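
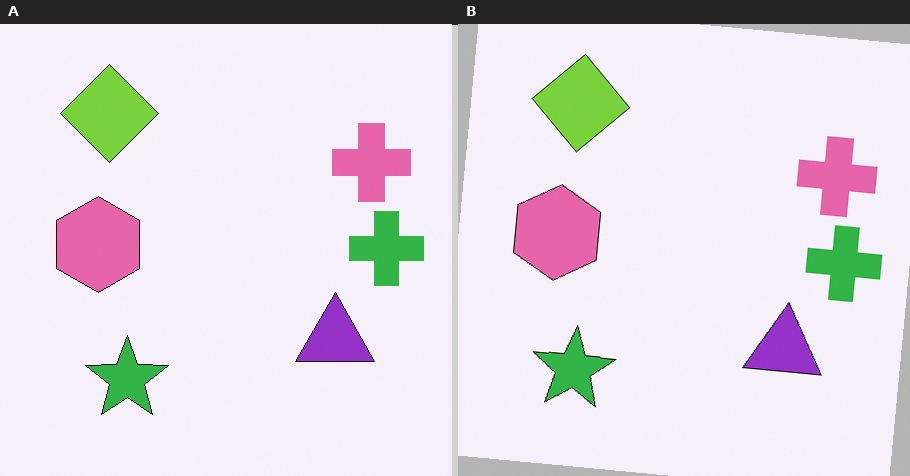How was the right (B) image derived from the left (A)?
Rotated clockwise by a few degrees.

Every shape is tilted by the same angle and the image corners show triangular fill wedges — a whole-image rotation by a non-right angle.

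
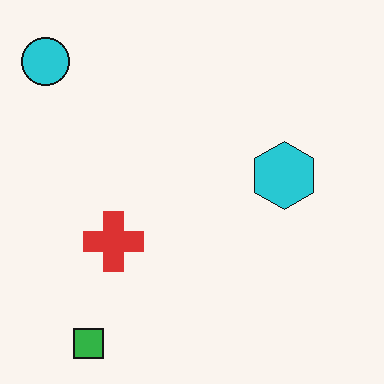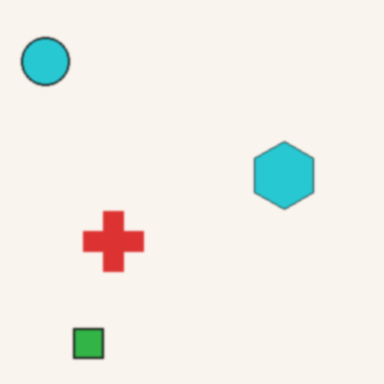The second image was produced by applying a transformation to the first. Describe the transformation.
This is the original image slightly softened.

Shape edges and outlines are uniformly softened across the whole image.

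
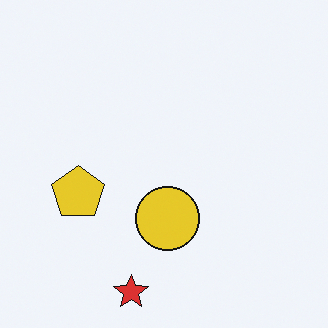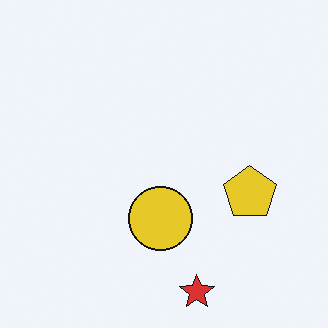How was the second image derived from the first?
The transformation is: flipped horizontally (left ↔ right).

The yellow pentagon is in the left of the first image and the right of the second — shapes on opposite sides of the vertical midline have swapped in a mirror flip.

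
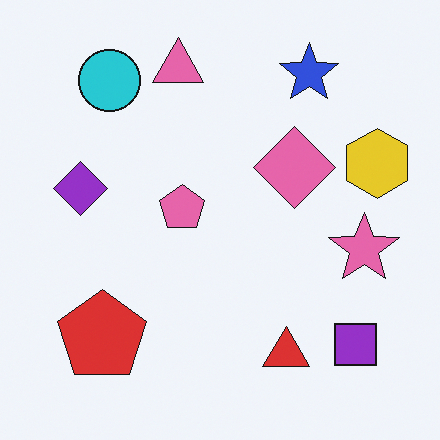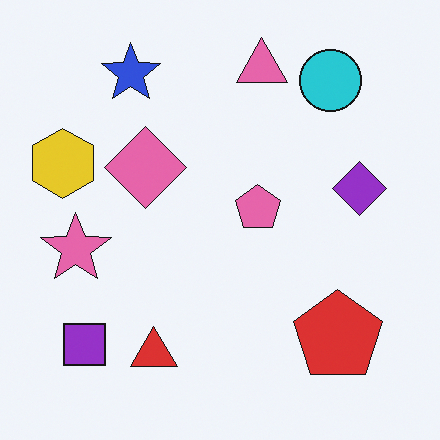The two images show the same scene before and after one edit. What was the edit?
It was flipped horizontally (left ↔ right).

The yellow hexagon is in the right of the first image and the left of the second — shapes on opposite sides of the vertical midline have swapped in a mirror flip.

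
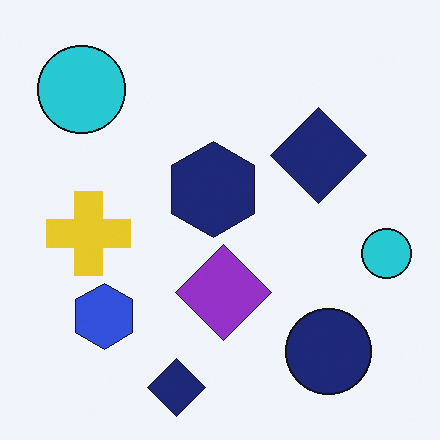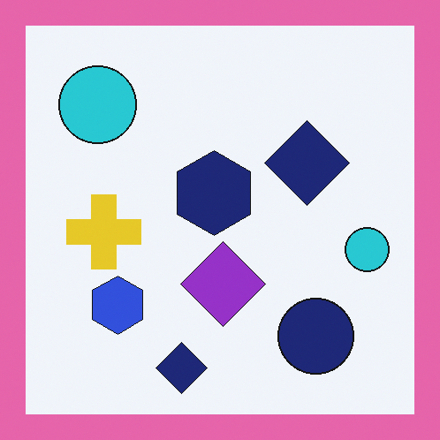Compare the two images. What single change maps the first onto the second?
It was framed with a pink border.

A solid pink frame runs around the edge of the second image, with the content slightly shrunk inside it.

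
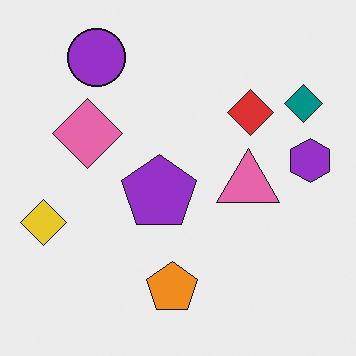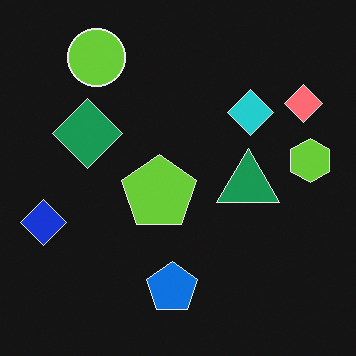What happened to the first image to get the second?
Color-inverted (negative).

The light background has become dark and every shape's color is its complement — a photographic negative.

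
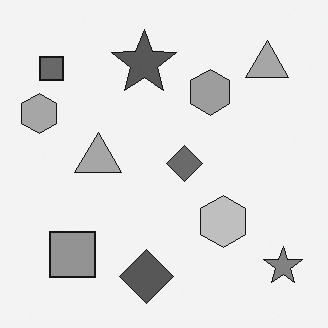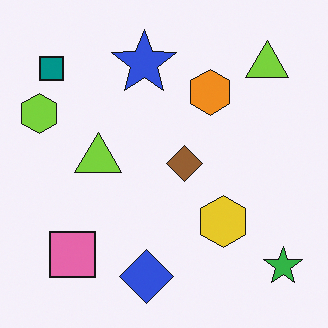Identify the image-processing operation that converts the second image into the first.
It was converted to grayscale.

All color is removed — every shape is now a shade of grey.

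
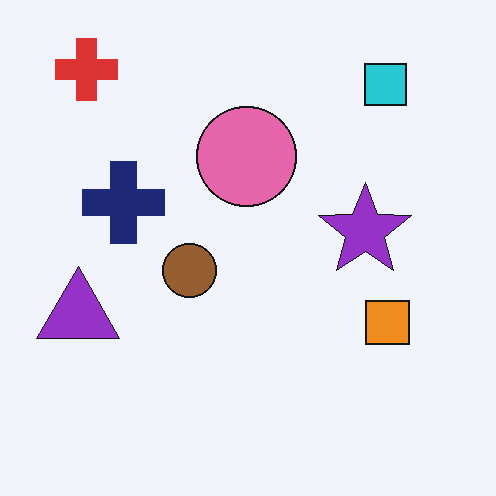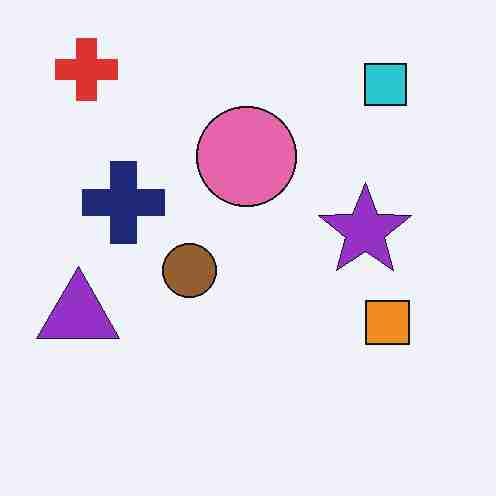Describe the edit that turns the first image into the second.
Heavily JPEG-compressed with obvious blocking artifacts.

Blocky 8×8 compression artifacts appear around shape edges and the flat background shows ringing — characteristic JPEG degradation.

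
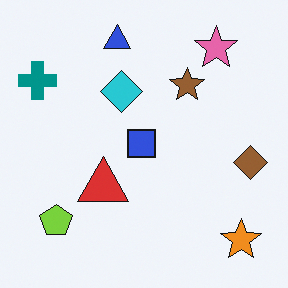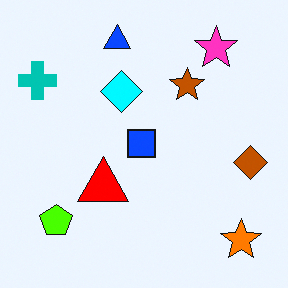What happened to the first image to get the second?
This is the original image heavily oversaturated.

All colors are more vivid — a global saturation change.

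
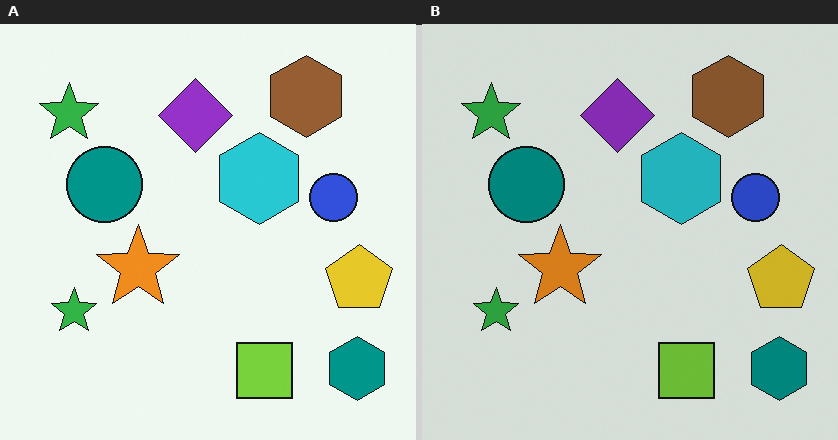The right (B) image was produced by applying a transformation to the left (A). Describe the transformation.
The image was slightly darkened.

Every pixel — background and shapes alike — is uniformly darkened.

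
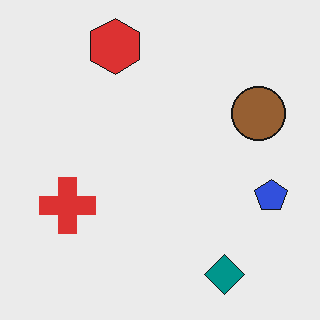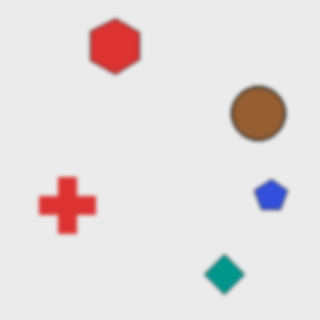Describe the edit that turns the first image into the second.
The transformation is: slightly softened.

Shape edges and outlines are uniformly softened across the whole image.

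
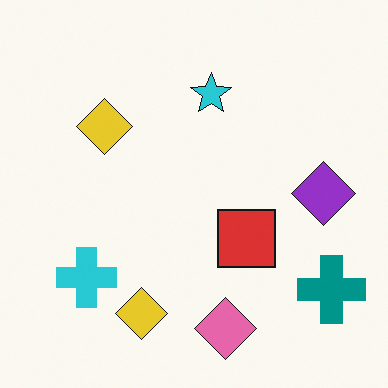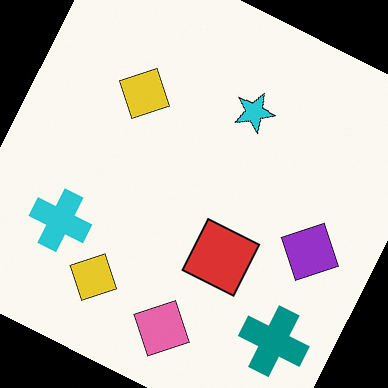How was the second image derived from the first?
The transformation is: rotated clockwise by a clearly visible amount.

Every shape is tilted by the same angle and the image corners show triangular fill wedges — a whole-image rotation by a non-right angle.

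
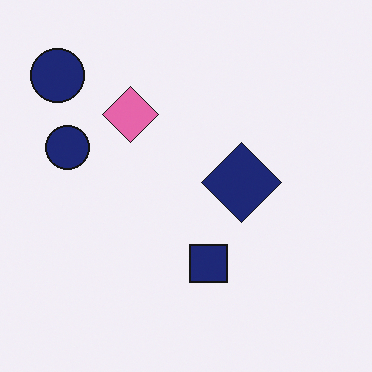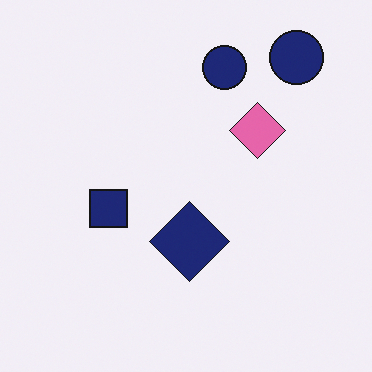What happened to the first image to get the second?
The image was rotated 90° clockwise.

The pink diamond sits in the top of the first image and the right of the second — consistent with a whole-image 90° clockwise rotation.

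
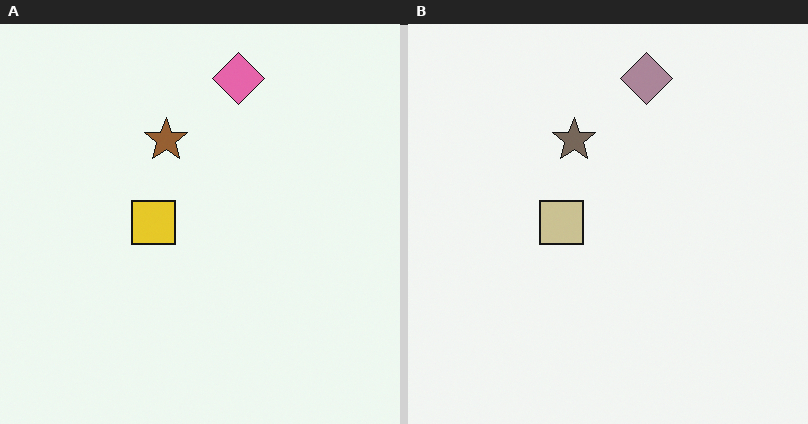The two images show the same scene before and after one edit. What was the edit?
The transformation is: made much more muted (saturation change).

All colors are more muted and greyish — a global saturation change.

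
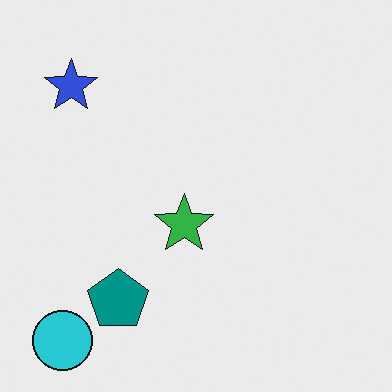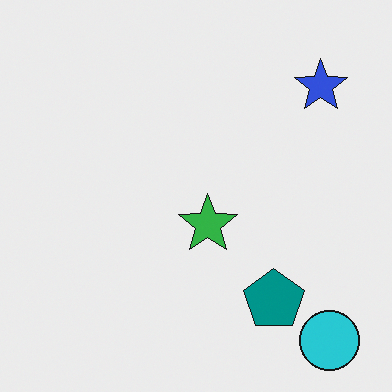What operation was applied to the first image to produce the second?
This is the original image flipped horizontally (left ↔ right).

The cyan circle is in the bottom-left of the first image and the bottom-right of the second — shapes on opposite sides of the vertical midline have swapped in a mirror flip.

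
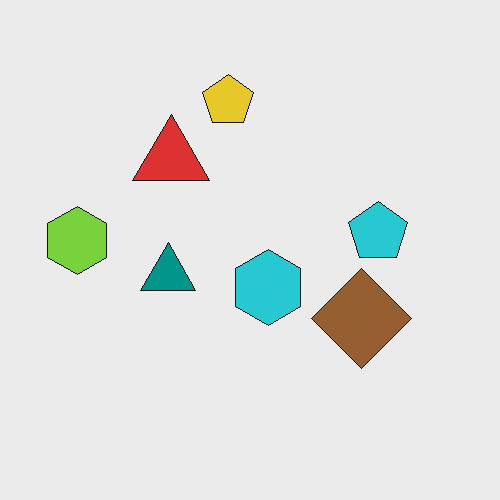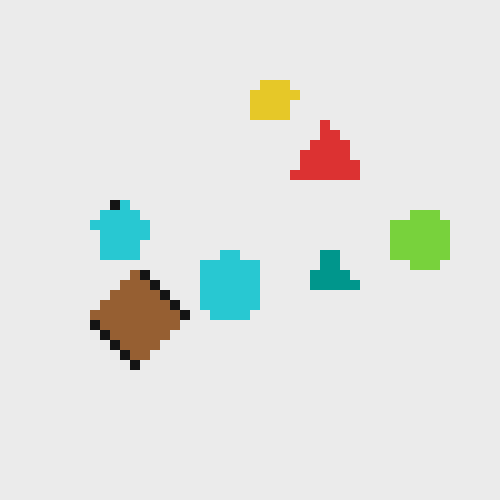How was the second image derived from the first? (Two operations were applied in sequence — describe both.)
The second image is the first flipped horizontally (left ↔ right), then heavily pixelated into large blocks.

The lime hexagon is in the left of the first image and the right of the second — shapes on opposite sides of the vertical midline have swapped in a mirror flip. Shapes are reduced to large square blocks; fine edges and outlines are lost — a downscale-then-upscale (mosaic) effect.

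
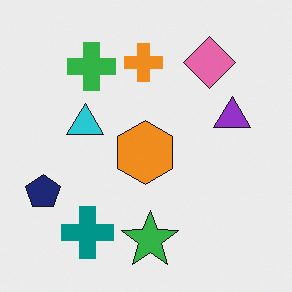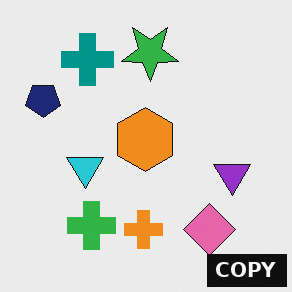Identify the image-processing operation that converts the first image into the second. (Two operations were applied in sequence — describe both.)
This is the original image flipped vertically (top ↔ bottom), then watermarked with the text "COPY" in the lower-right corner.

The green star is in the bottom of the first image and the top of the second — shapes on opposite sides of the horizontal midline have swapped in a mirror flip. A dark label reading "COPY" appears in the lower-right corner.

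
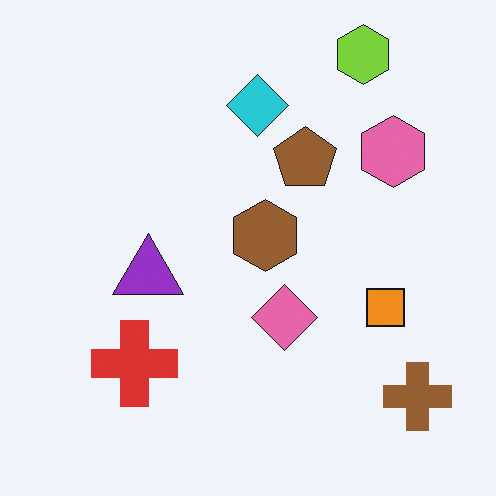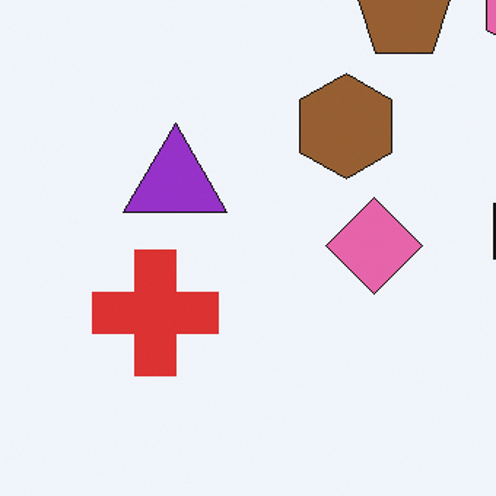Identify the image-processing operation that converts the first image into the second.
Cropped slightly and scaled back up.

The visible shapes are larger and the field of view is narrower; shapes near the original edges may be partly or wholly outside the frame — a crop-and-rescale.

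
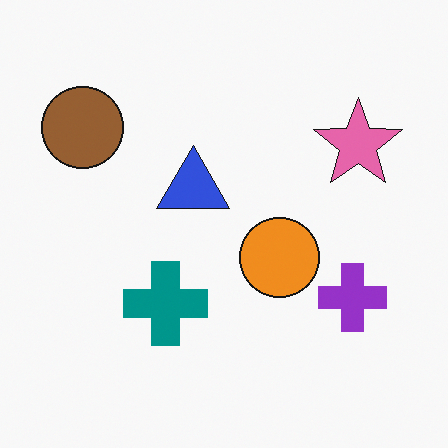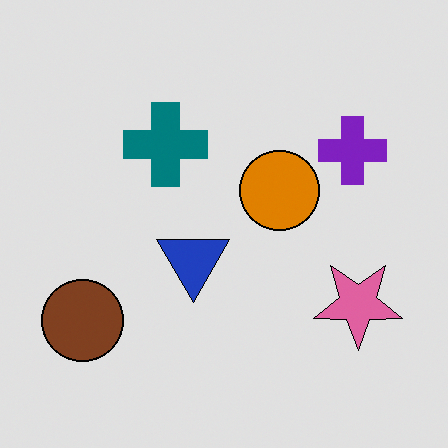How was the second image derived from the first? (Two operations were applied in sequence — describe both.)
This is the original image flipped vertically (top ↔ bottom), then moderately posterized.

The brown circle is in the top-left of the first image and the bottom-left of the second — shapes on opposite sides of the horizontal midline have swapped in a mirror flip. Each flat color has snapped to a coarser quantized level — most visibly, the near-white background has dropped to a flat grey.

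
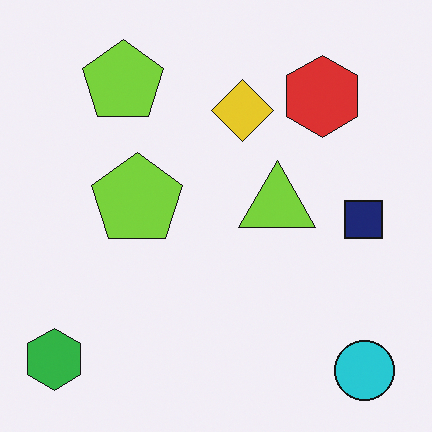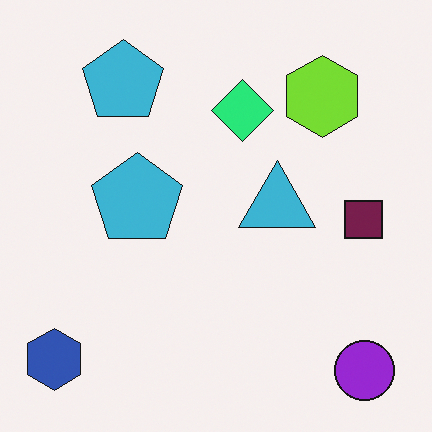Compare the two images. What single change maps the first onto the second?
Hue-shifted through roughly a third of the color wheel.

Every shape's color has rotated by the same amount around the hue wheel — a uniform hue shift.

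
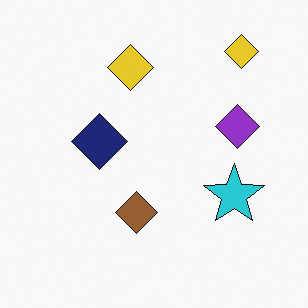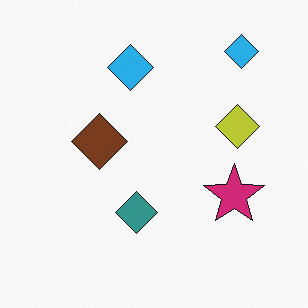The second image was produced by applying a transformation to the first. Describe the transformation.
Hue-shifted noticeably.

Every shape's color has rotated by the same amount around the hue wheel — a uniform hue shift.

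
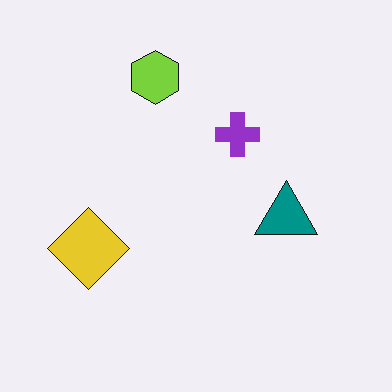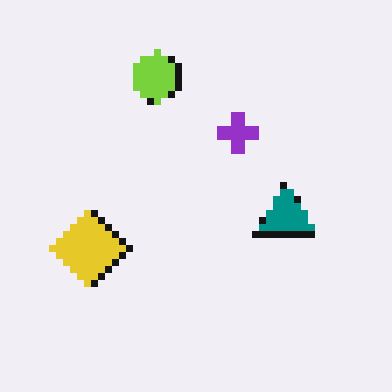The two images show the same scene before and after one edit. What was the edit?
Moderately pixelated.

Shapes are reduced to large square blocks; fine edges and outlines are lost — a downscale-then-upscale (mosaic) effect.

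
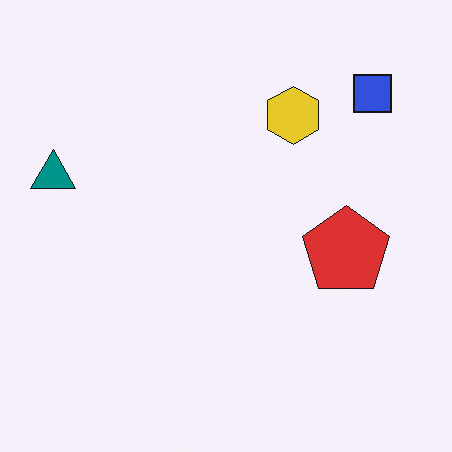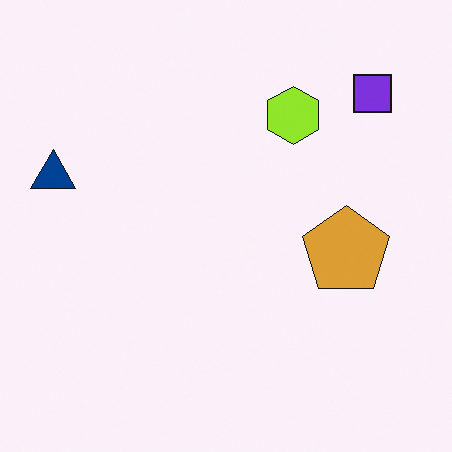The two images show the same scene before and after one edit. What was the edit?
The image was hue-shifted by a small amount.

Every shape's color has rotated by the same amount around the hue wheel — a uniform hue shift.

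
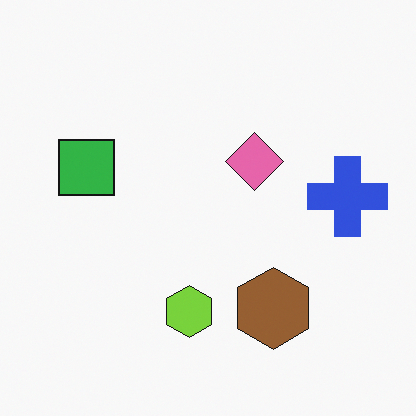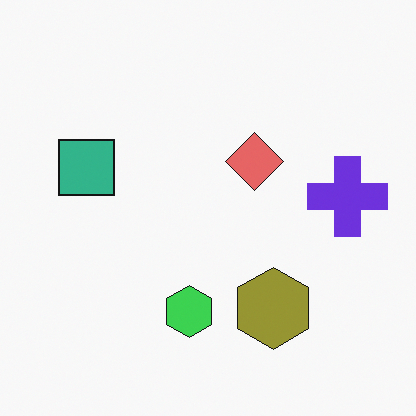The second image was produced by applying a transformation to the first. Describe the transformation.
It was hue-shifted by a small amount.

Every shape's color has rotated by the same amount around the hue wheel — a uniform hue shift.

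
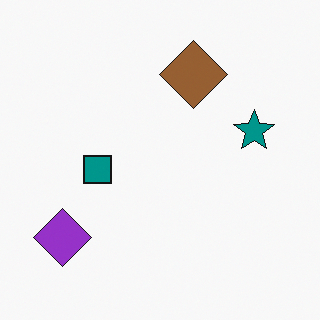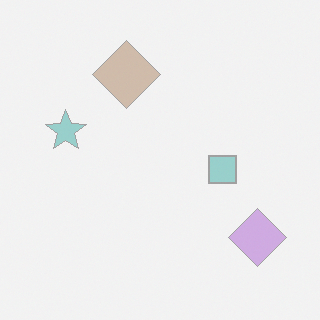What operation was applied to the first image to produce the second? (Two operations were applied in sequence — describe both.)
Washed out (contrast reduced), then flipped horizontally (left ↔ right).

Tones are pushed toward mid-grey across the whole image — a global contrast change. The purple diamond is in the bottom-left of the first image and the bottom-right of the second — shapes on opposite sides of the vertical midline have swapped in a mirror flip.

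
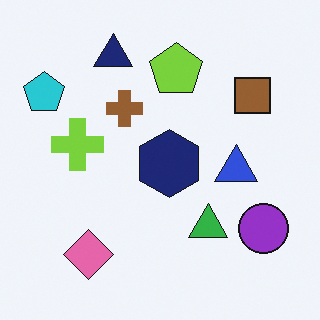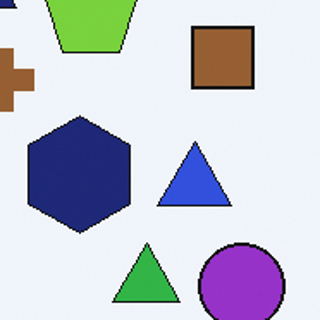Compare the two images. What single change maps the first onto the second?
The transformation is: cropped tightly and scaled back up.

The visible shapes are larger and the field of view is narrower; shapes near the original edges may be partly or wholly outside the frame — a crop-and-rescale.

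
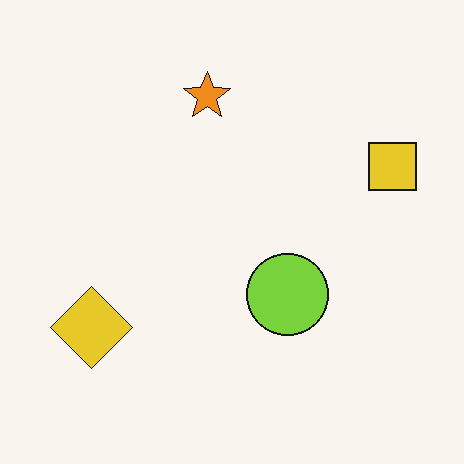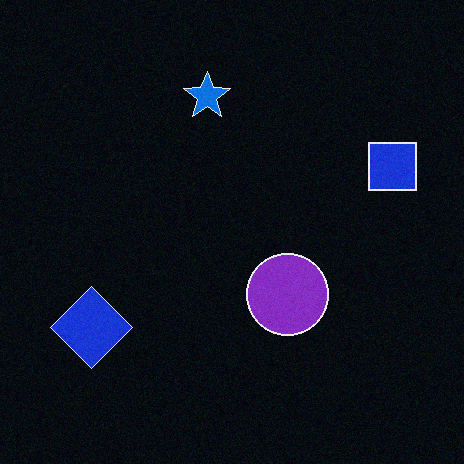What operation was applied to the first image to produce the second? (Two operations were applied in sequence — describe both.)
The transformation is: color-inverted (negative), then degraded with subtle gaussian noise.

The light background has become dark and every shape's color is its complement — a photographic negative. Random speckle covers the whole image, including the flat background.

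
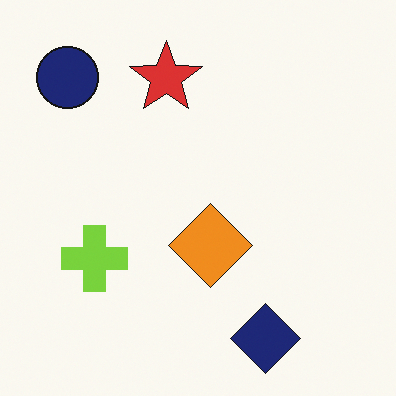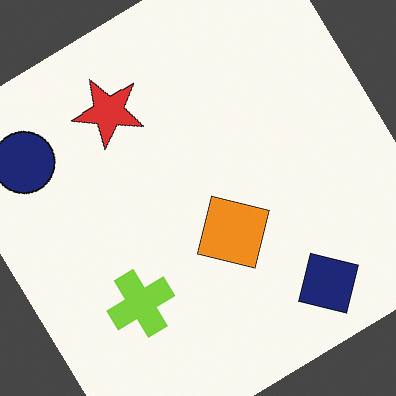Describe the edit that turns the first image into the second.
It was rotated counter-clockwise by a large amount — several tens of degrees.

Every shape is tilted by the same angle and the image corners show triangular fill wedges — a whole-image rotation by a non-right angle.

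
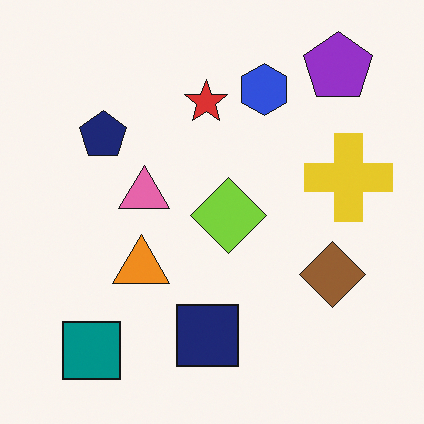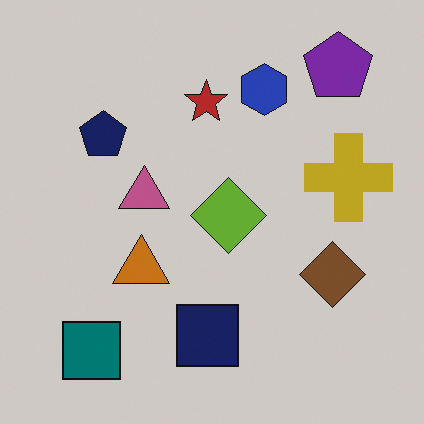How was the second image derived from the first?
The transformation is: slightly darkened.

Every pixel — background and shapes alike — is uniformly darkened.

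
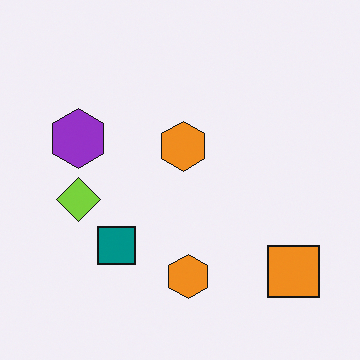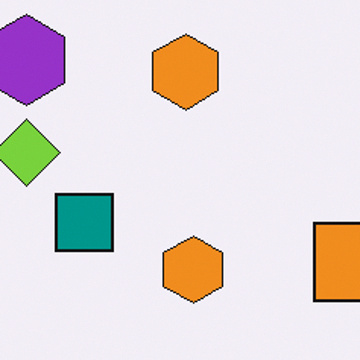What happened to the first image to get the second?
The image was cropped to a modestly smaller region and rescaled.

The visible shapes are larger and the field of view is narrower; shapes near the original edges may be partly or wholly outside the frame — a crop-and-rescale.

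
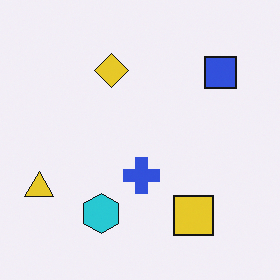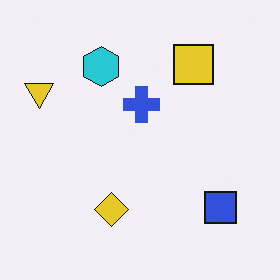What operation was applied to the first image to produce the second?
It was flipped vertically (top ↔ bottom).

The yellow square is in the bottom-right of the first image and the top-right of the second — shapes on opposite sides of the horizontal midline have swapped in a mirror flip.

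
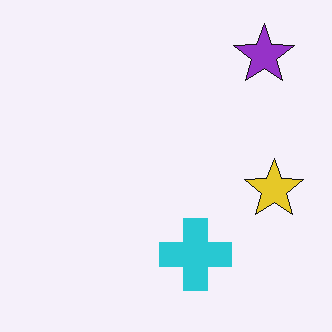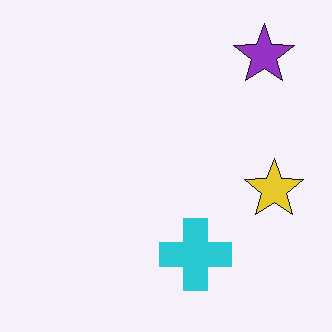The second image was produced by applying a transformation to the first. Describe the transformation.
This is the original image JPEG-compressed with visible artifacts.

Blocky 8×8 compression artifacts appear around shape edges and the flat background shows ringing — characteristic JPEG degradation.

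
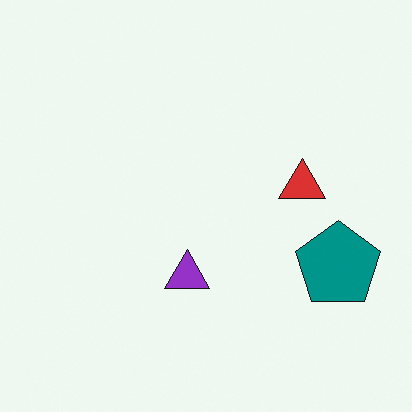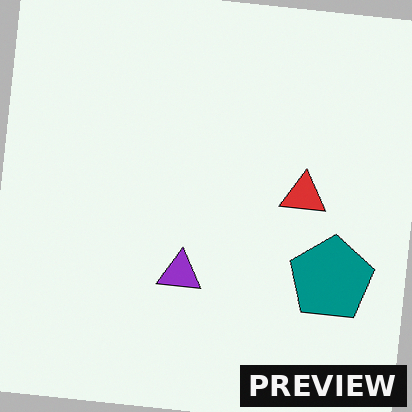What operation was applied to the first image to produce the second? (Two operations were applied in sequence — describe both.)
Rotated clockwise by a slight angle, then watermarked with the text "PREVIEW" in the lower-right corner.

Every shape is tilted by the same angle and the image corners show triangular fill wedges — a whole-image rotation by a non-right angle. A dark label reading "PREVIEW" appears in the lower-right corner.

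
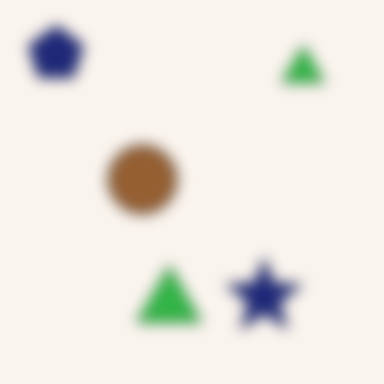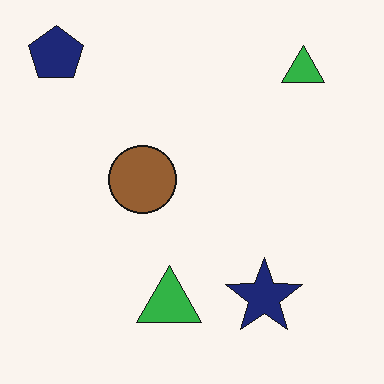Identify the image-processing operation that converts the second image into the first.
This is the original image strongly gaussian-blurred.

Shape edges and outlines are uniformly softened across the whole image.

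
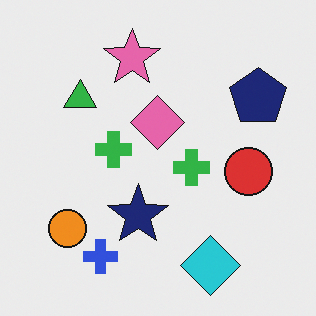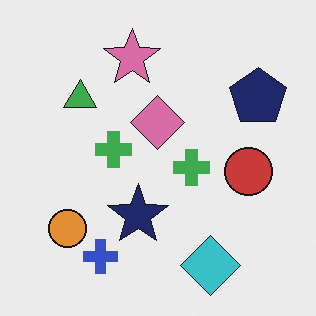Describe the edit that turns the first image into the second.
It was slightly desaturated.

All colors are more muted and greyish — a global saturation change.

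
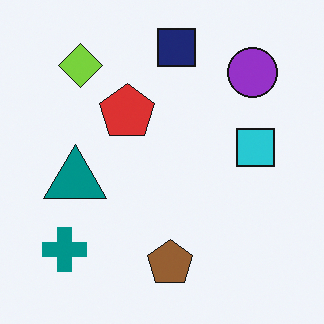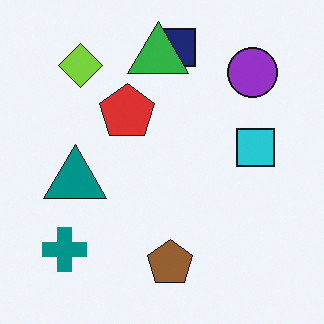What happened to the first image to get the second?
Overlaid with an additional green triangle.

A green triangle appears in the second image that is absent from the first.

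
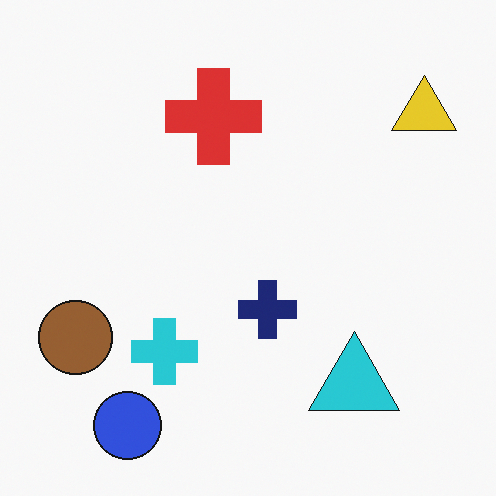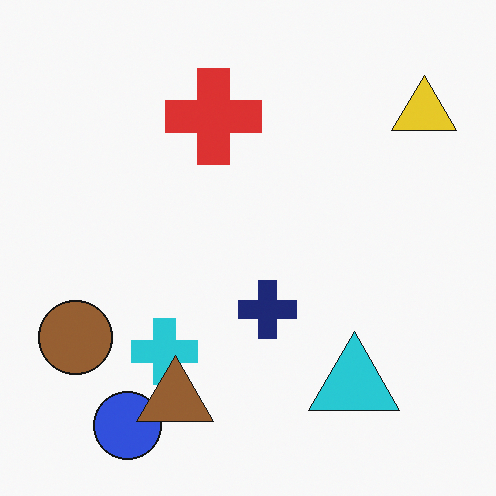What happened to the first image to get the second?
The image was overlaid with an additional brown triangle.

A brown triangle appears in the second image that is absent from the first.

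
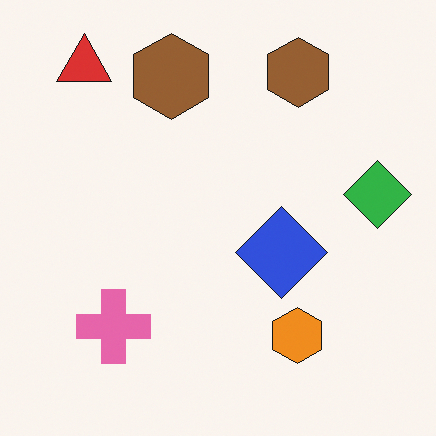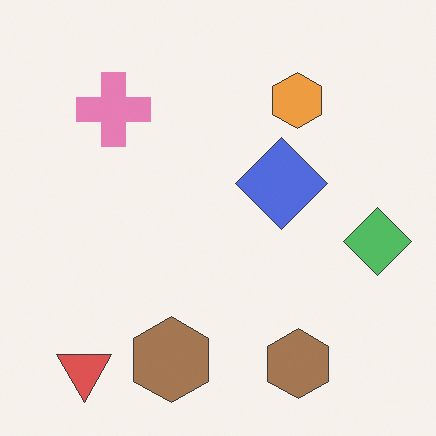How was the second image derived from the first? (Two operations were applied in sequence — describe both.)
The transformation is: flipped vertically (top ↔ bottom), then given slightly reduced contrast.

The red triangle is in the top-left of the first image and the bottom-left of the second — shapes on opposite sides of the horizontal midline have swapped in a mirror flip. Tones are pushed toward mid-grey across the whole image — a global contrast change.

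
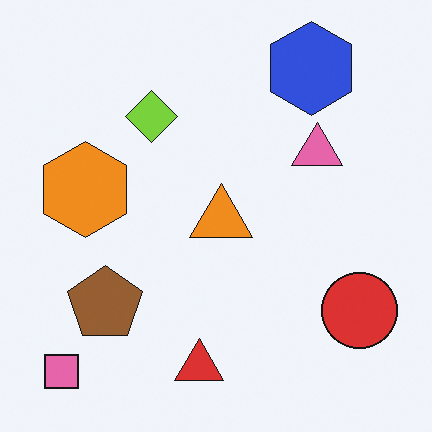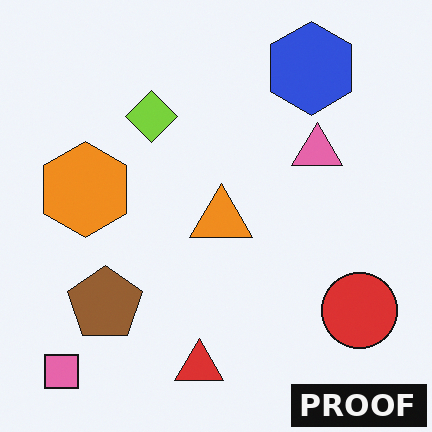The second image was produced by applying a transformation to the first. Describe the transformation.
The transformation is: watermarked with the text "PROOF" in the lower-right corner.

A dark label reading "PROOF" appears in the lower-right corner.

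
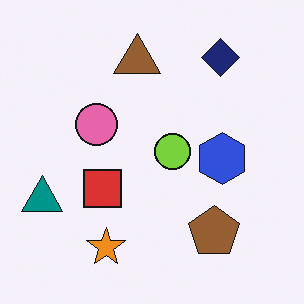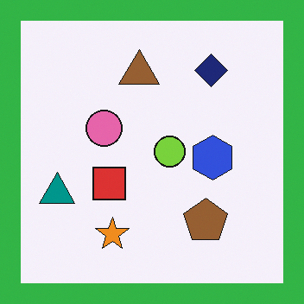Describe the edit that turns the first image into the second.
The transformation is: framed with a green border.

A solid green frame runs around the edge of the second image, with the content slightly shrunk inside it.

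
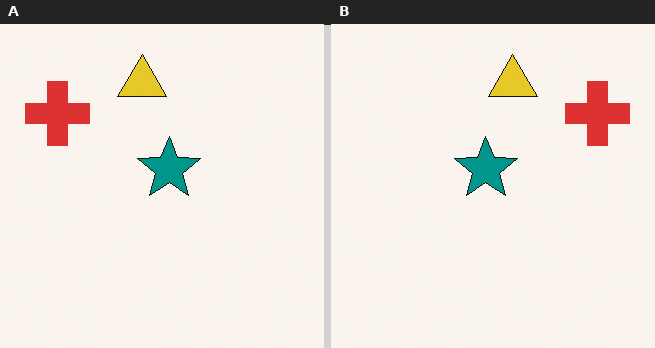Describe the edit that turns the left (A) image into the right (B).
The transformation is: flipped horizontally (left ↔ right).

The red cross is in the top-left of the left (A) image and the top-right of the right (B) — shapes on opposite sides of the vertical midline have swapped in a mirror flip.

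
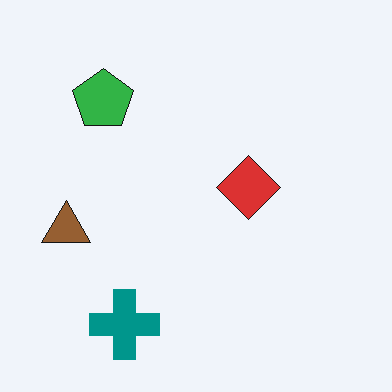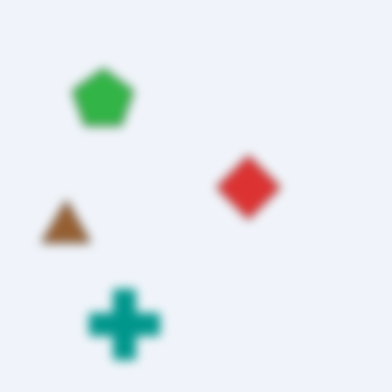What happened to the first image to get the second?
Heavily blurred.

Shape edges and outlines are uniformly softened across the whole image.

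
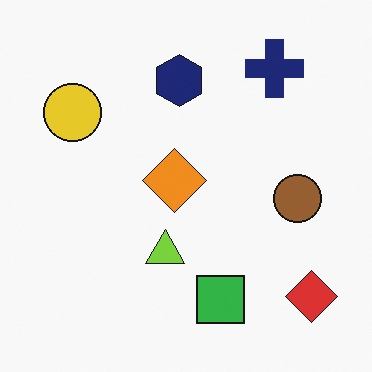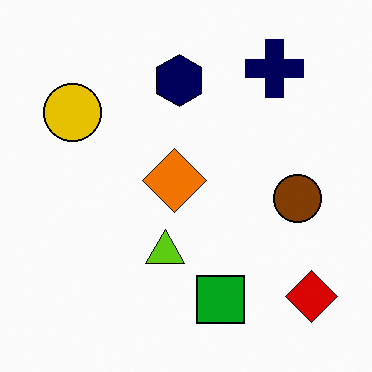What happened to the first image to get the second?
The image was given slightly increased contrast.

Tones are pushed away from mid-grey across the whole image — a global contrast change.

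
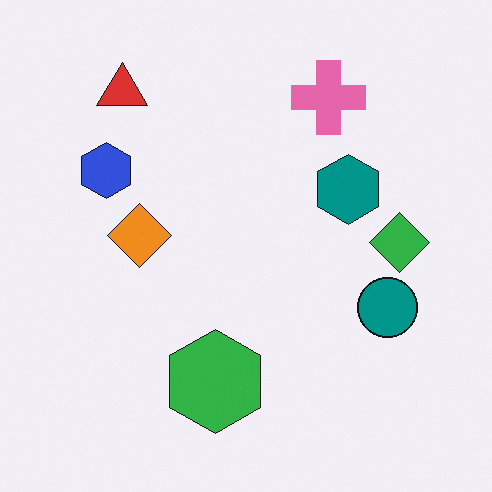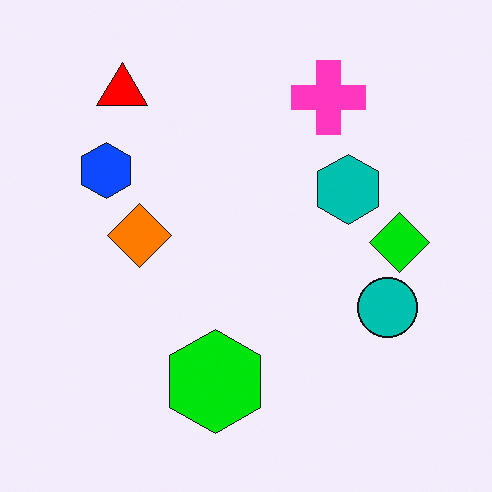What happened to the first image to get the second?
The transformation is: made much more vivid (saturation change).

All colors are more vivid — a global saturation change.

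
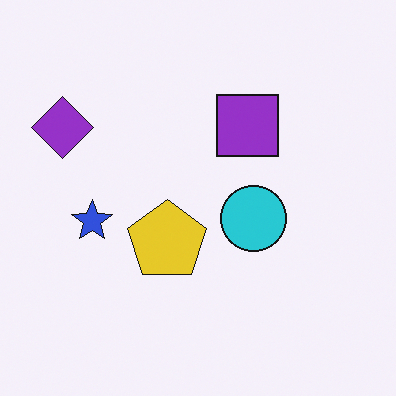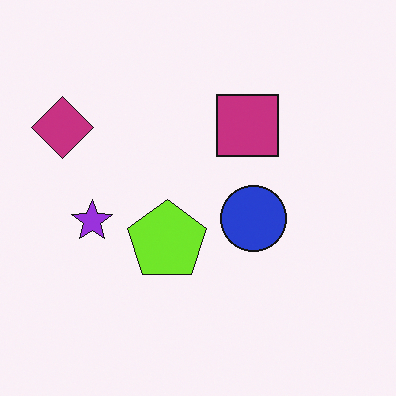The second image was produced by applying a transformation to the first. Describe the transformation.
The second image is the first hue-shifted slightly.

Every shape's color has rotated by the same amount around the hue wheel — a uniform hue shift.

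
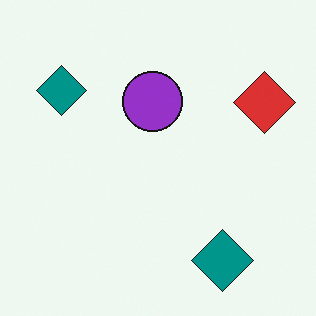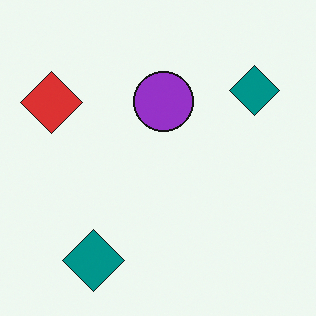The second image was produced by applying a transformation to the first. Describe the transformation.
Flipped horizontally (left ↔ right).

The red diamond is in the top-right of the first image and the top-left of the second — shapes on opposite sides of the vertical midline have swapped in a mirror flip.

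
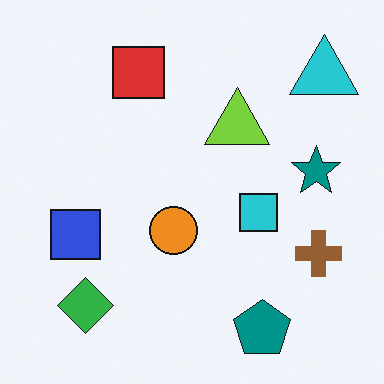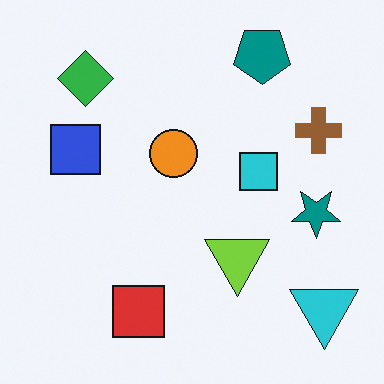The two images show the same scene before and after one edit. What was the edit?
Flipped vertically (top ↔ bottom).

The teal pentagon is in the bottom-right of the first image and the top-right of the second — shapes on opposite sides of the horizontal midline have swapped in a mirror flip.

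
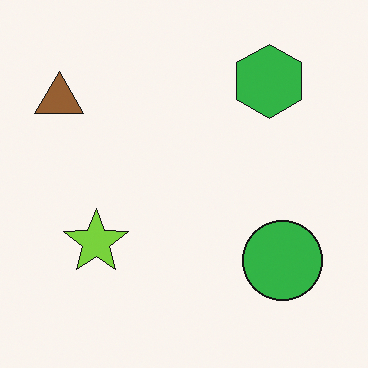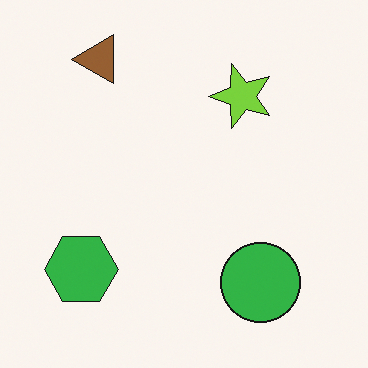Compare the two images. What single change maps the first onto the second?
This is the original image transposed (reflected across the top-left ↔ bottom-right diagonal).

Shapes have swapped their row and column positions — what was in the top-right is now in the bottom-left — a diagonal reflection.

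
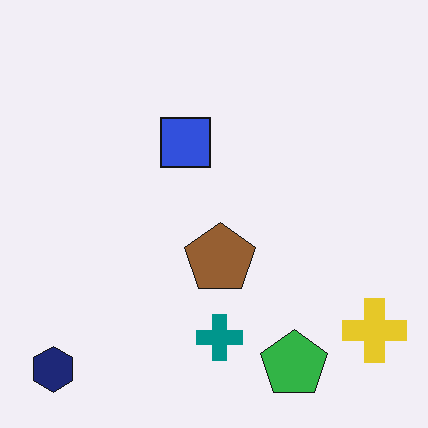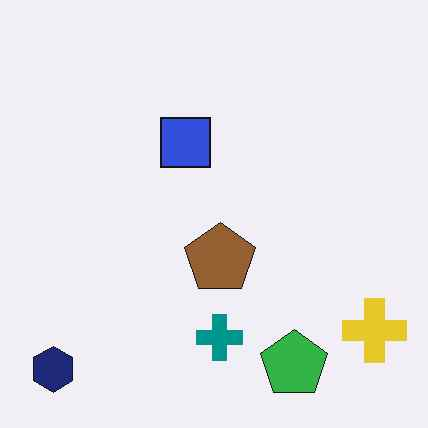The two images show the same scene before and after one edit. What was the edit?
The second image is the first JPEG-compressed with visible artifacts.

Blocky 8×8 compression artifacts appear around shape edges and the flat background shows ringing — characteristic JPEG degradation.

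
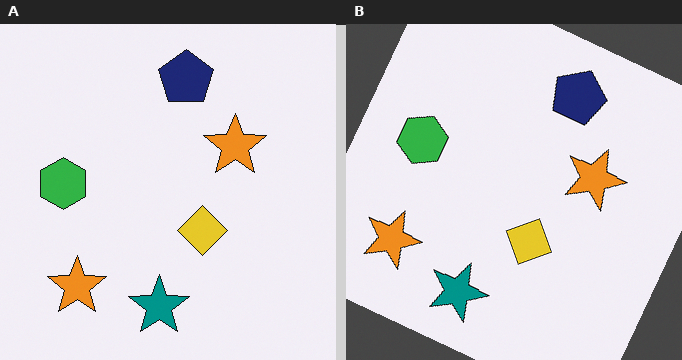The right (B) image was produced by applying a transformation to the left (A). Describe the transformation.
The right (B) image is the left (A) rotated clockwise by a clearly visible amount.

Every shape is tilted by the same angle and the image corners show triangular fill wedges — a whole-image rotation by a non-right angle.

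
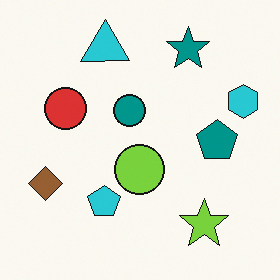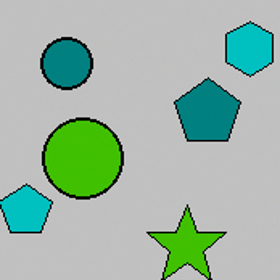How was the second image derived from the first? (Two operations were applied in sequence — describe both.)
The second image is the first aggressively posterized, then cropped slightly and scaled back up.

Each flat color has snapped to a coarser quantized level — most visibly, the near-white background has dropped to a flat grey. The visible shapes are larger and the field of view is narrower; shapes near the original edges may be partly or wholly outside the frame — a crop-and-rescale.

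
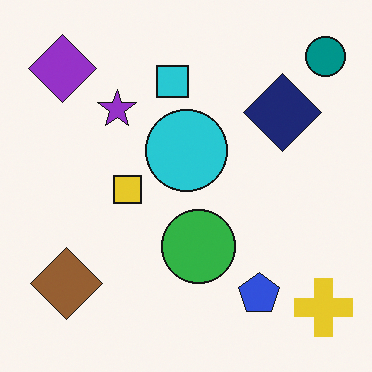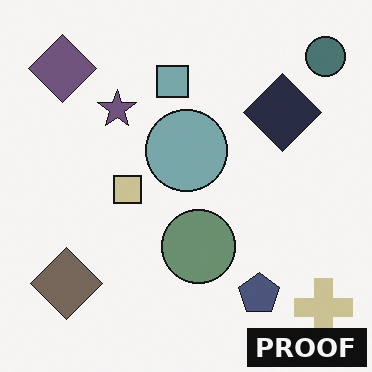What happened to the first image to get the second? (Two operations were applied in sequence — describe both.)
It was made much more muted (saturation change), then watermarked with the text "PROOF" in the lower-right corner.

All colors are more muted and greyish — a global saturation change. A dark label reading "PROOF" appears in the lower-right corner.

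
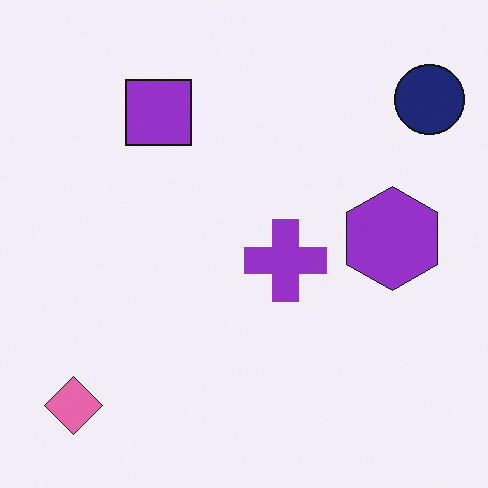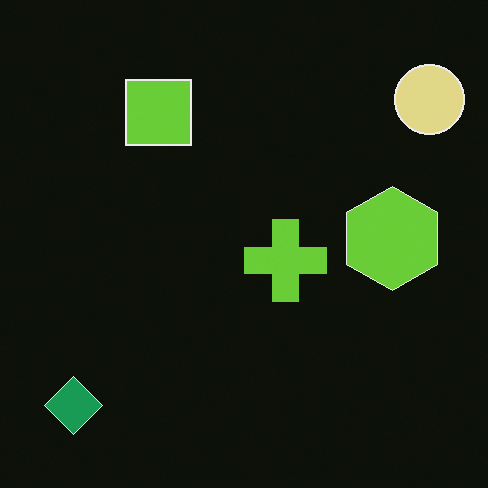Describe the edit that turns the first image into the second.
This is the original image color-inverted (negative).

The light background has become dark and every shape's color is its complement — a photographic negative.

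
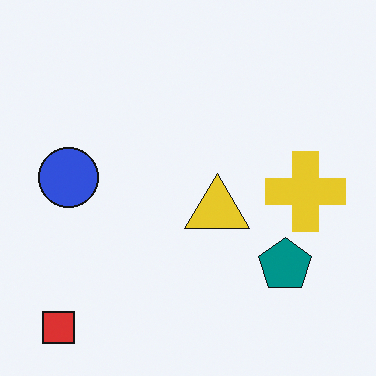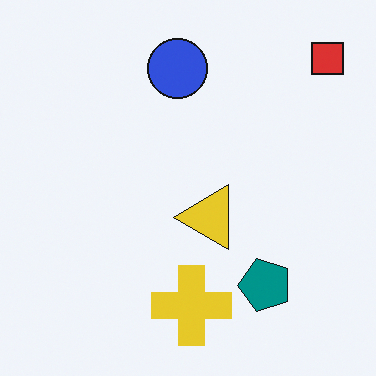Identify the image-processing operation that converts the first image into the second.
The image was transposed (reflected across the top-left ↔ bottom-right diagonal).

Shapes have swapped their row and column positions — what was in the top-right is now in the bottom-left — a diagonal reflection.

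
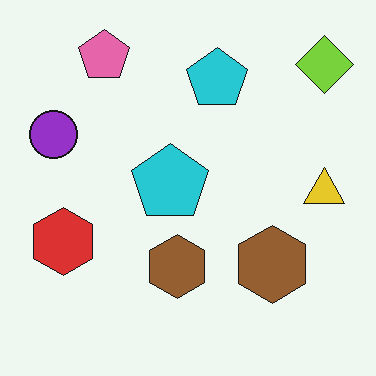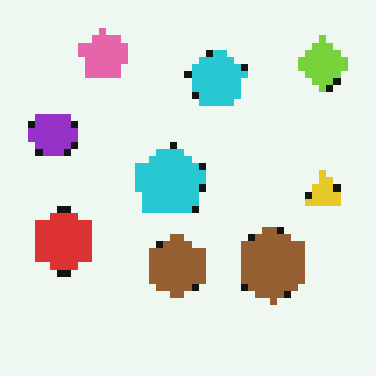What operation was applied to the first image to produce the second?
The second image is the first pixelated into visible square blocks.

Shapes are reduced to large square blocks; fine edges and outlines are lost — a downscale-then-upscale (mosaic) effect.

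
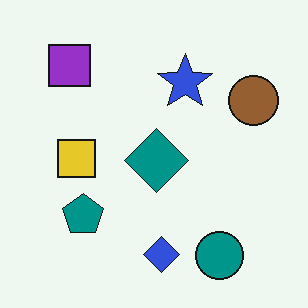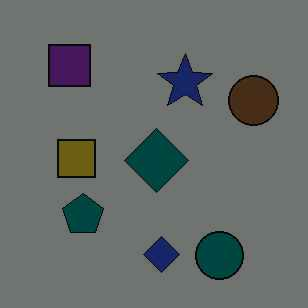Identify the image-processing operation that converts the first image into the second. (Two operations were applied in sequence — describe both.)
This is the original image degraded with heavy JPEG compression, then darkened a lot.

Blocky 8×8 compression artifacts appear around shape edges and the flat background shows ringing — characteristic JPEG degradation. Every pixel — background and shapes alike — is uniformly darkened.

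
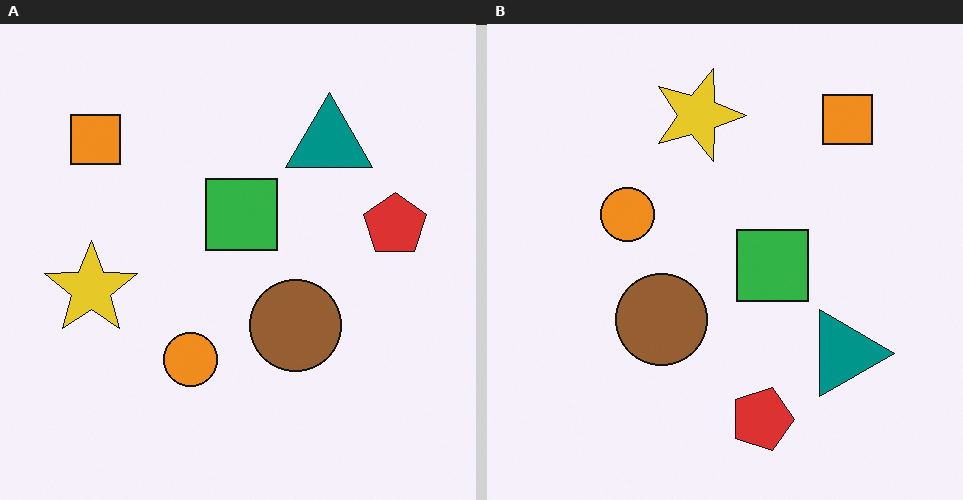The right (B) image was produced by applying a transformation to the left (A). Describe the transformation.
The image was rotated 90° clockwise.

The orange square sits in the top-left of the left (A) image and the top-right of the right (B) — consistent with a whole-image 90° clockwise rotation.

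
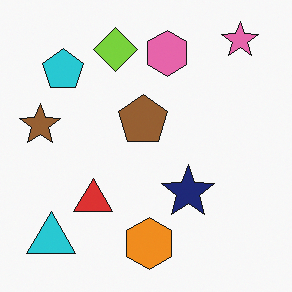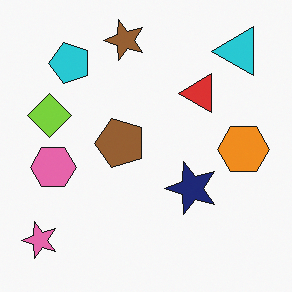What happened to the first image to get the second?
The transformation is: transposed (reflected across the top-left ↔ bottom-right diagonal).

Shapes have swapped their row and column positions — what was in the top-right is now in the bottom-left — a diagonal reflection.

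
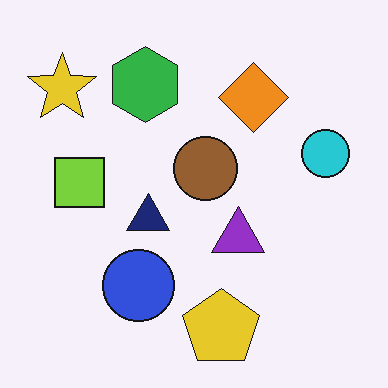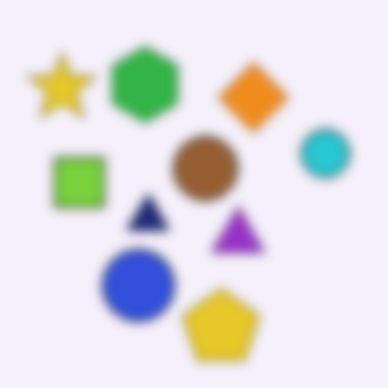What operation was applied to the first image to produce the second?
The image was strongly gaussian-blurred.

Shape edges and outlines are uniformly softened across the whole image.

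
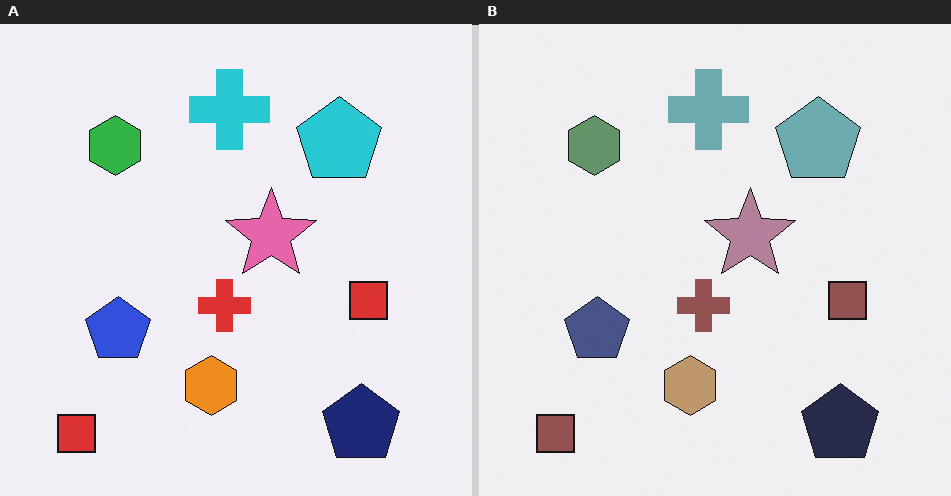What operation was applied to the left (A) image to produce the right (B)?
This is the original image heavily desaturated.

All colors are more muted and greyish — a global saturation change.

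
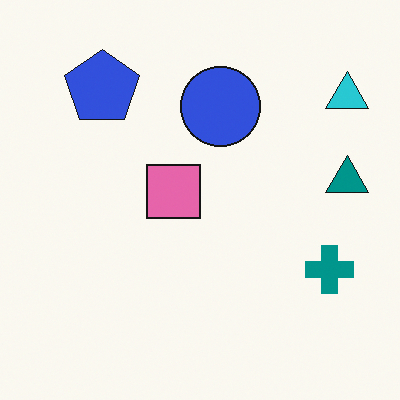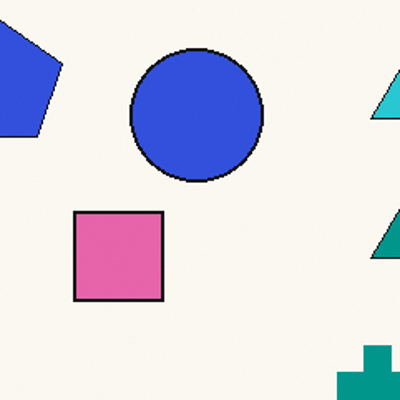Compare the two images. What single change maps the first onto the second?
The image was cropped tightly and scaled back up.

The visible shapes are larger and the field of view is narrower; shapes near the original edges may be partly or wholly outside the frame — a crop-and-rescale.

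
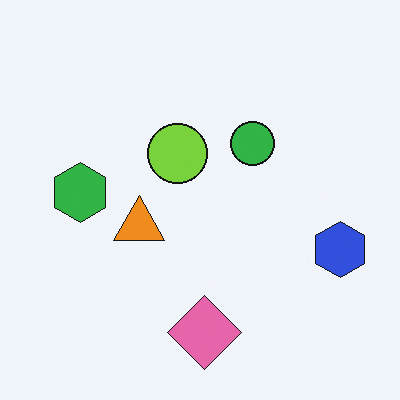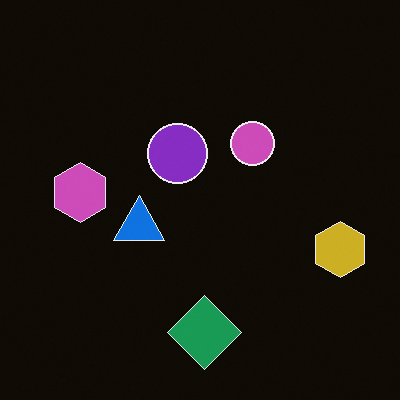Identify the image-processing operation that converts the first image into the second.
The transformation is: color-inverted (negative).

The light background has become dark and every shape's color is its complement — a photographic negative.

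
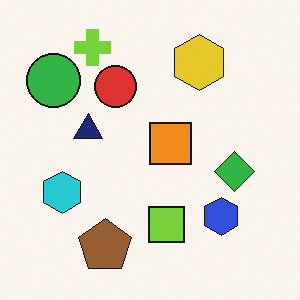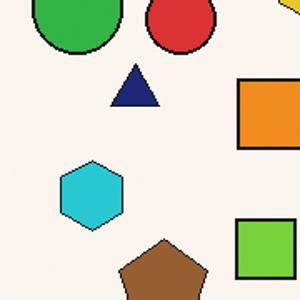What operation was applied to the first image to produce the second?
This is the original image cropped tightly and scaled back up.

The visible shapes are larger and the field of view is narrower; shapes near the original edges may be partly or wholly outside the frame — a crop-and-rescale.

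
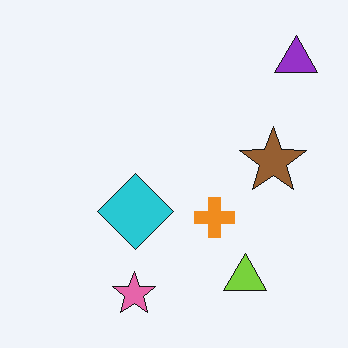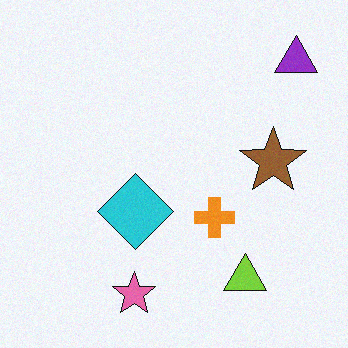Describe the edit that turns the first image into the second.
The transformation is: degraded with a light layer of grain.

Random speckle covers the whole image, including the flat background.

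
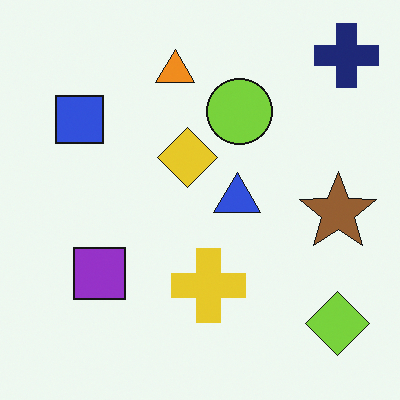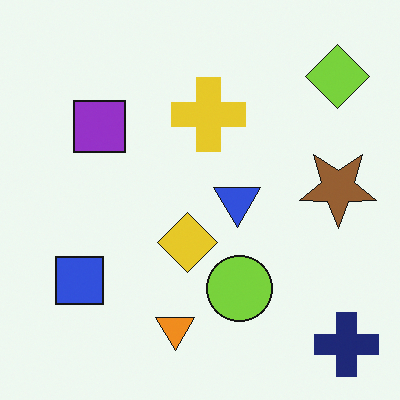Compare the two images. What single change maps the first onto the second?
It was flipped vertically (top ↔ bottom).

The navy cross is in the top-right of the first image and the bottom-right of the second — shapes on opposite sides of the horizontal midline have swapped in a mirror flip.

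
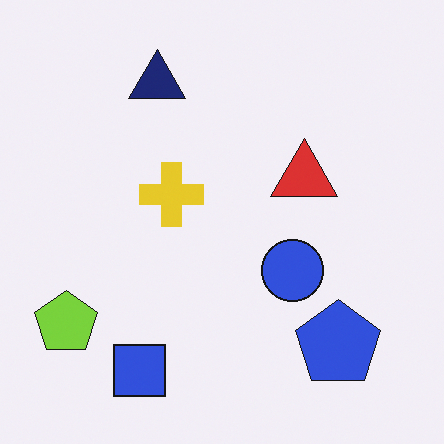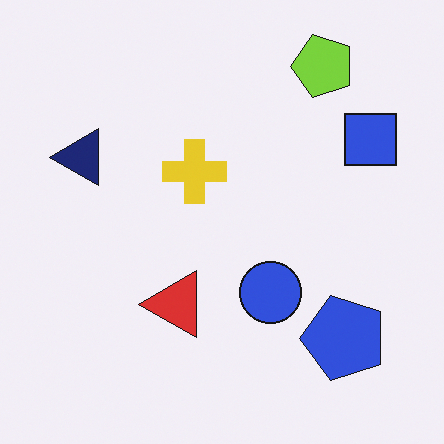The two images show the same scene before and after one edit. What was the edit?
The second image is the first transposed (reflected across the top-left ↔ bottom-right diagonal).

Shapes have swapped their row and column positions — what was in the top-right is now in the bottom-left — a diagonal reflection.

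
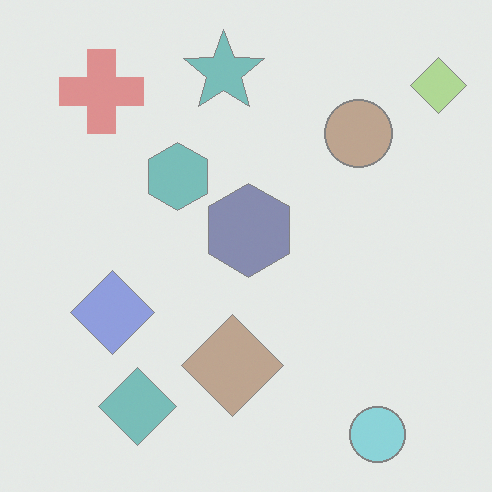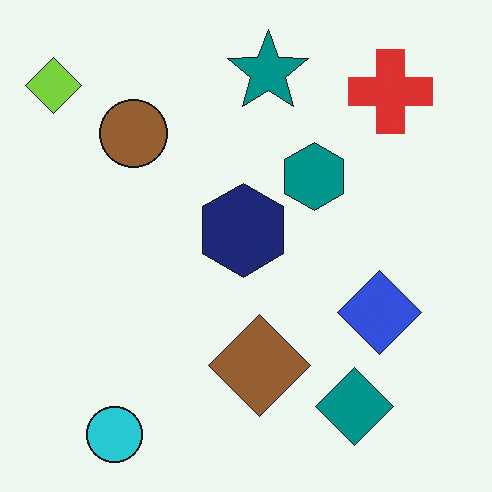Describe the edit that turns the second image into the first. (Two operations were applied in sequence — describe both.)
Flipped horizontally (left ↔ right), then washed out (contrast reduced).

The lime diamond is in the top-left of the second image and the top-right of the first — shapes on opposite sides of the vertical midline have swapped in a mirror flip. Tones are pushed toward mid-grey across the whole image — a global contrast change.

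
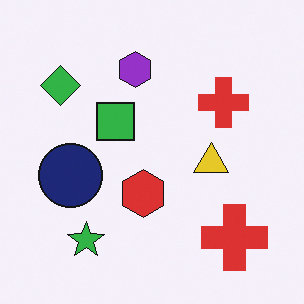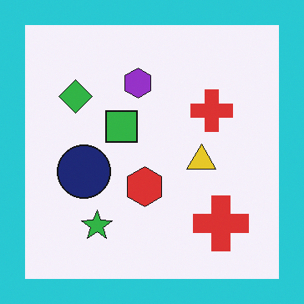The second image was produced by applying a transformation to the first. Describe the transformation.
The transformation is: framed with a cyan border.

A solid cyan frame runs around the edge of the second image, with the content slightly shrunk inside it.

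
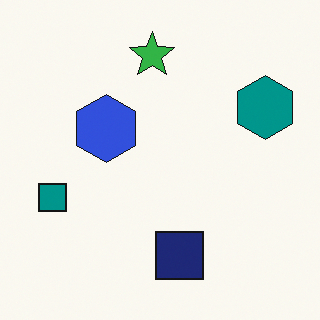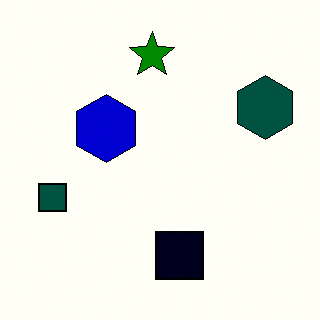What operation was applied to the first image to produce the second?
Boosted in contrast.

Tones are pushed away from mid-grey across the whole image — a global contrast change.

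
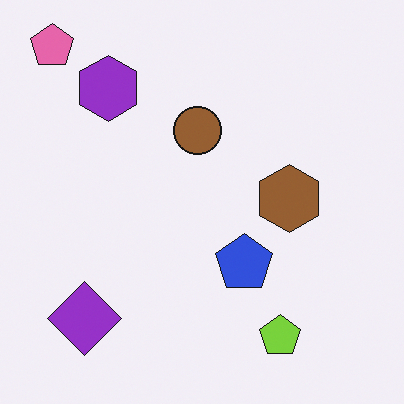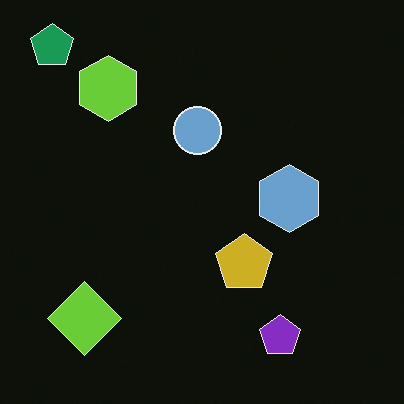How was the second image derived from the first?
The transformation is: color-inverted (negative).

The light background has become dark and every shape's color is its complement — a photographic negative.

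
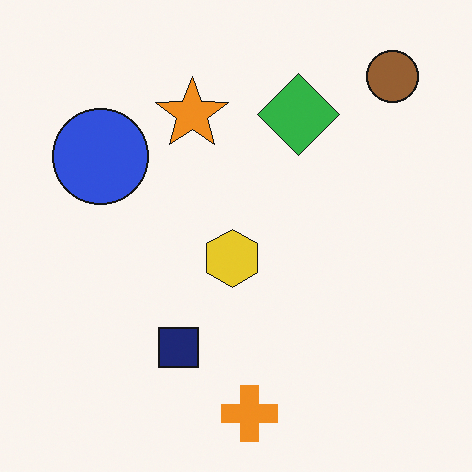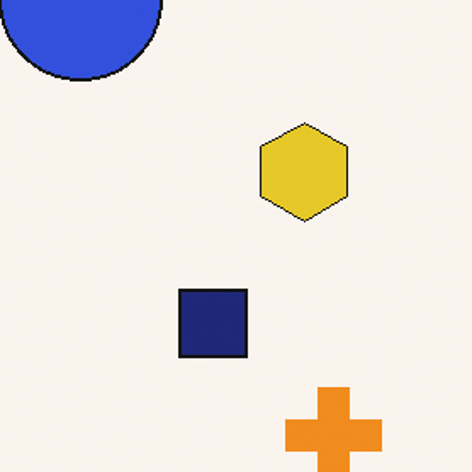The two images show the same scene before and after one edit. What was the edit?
The transformation is: cropped to a noticeably smaller region and rescaled.

The visible shapes are larger and the field of view is narrower; shapes near the original edges may be partly or wholly outside the frame — a crop-and-rescale.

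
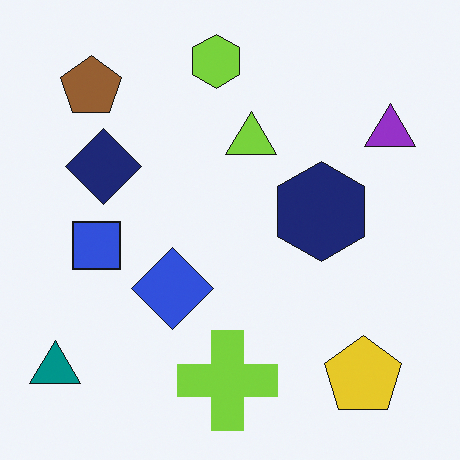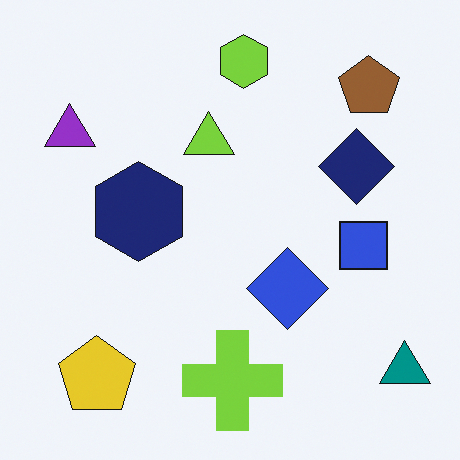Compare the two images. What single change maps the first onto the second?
The image was flipped horizontally (left ↔ right).

The teal triangle is in the bottom-left of the first image and the bottom-right of the second — shapes on opposite sides of the vertical midline have swapped in a mirror flip.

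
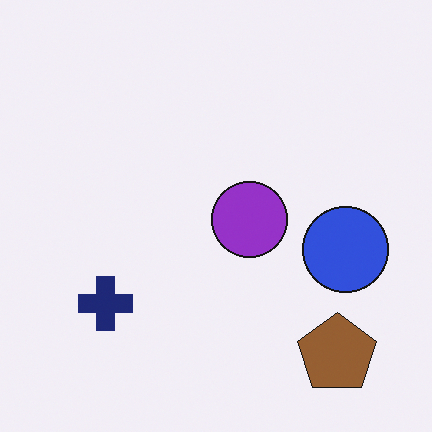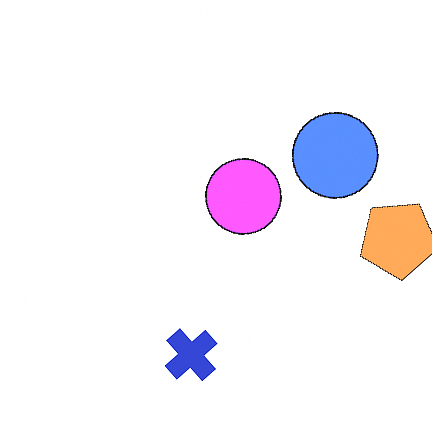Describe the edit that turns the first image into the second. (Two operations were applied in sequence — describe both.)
The transformation is: rotated counter-clockwise by a large amount — several tens of degrees, then brightened a lot.

Every shape is tilted by the same angle and the image corners show triangular fill wedges — a whole-image rotation by a non-right angle. Every pixel — background and shapes alike — is uniformly brightened.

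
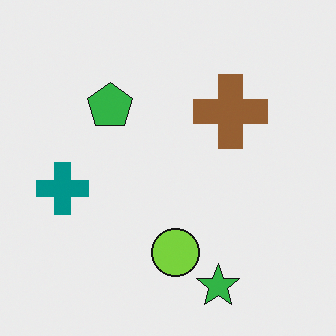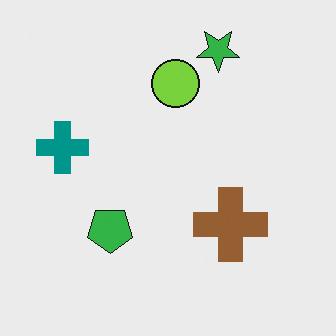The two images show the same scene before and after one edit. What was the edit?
It was flipped vertically (top ↔ bottom).

The green star is in the bottom of the first image and the top of the second — shapes on opposite sides of the horizontal midline have swapped in a mirror flip.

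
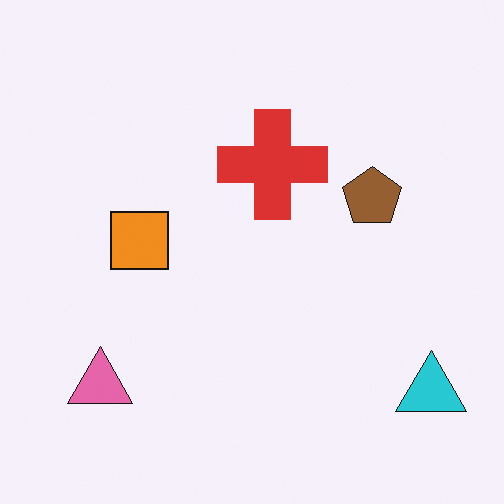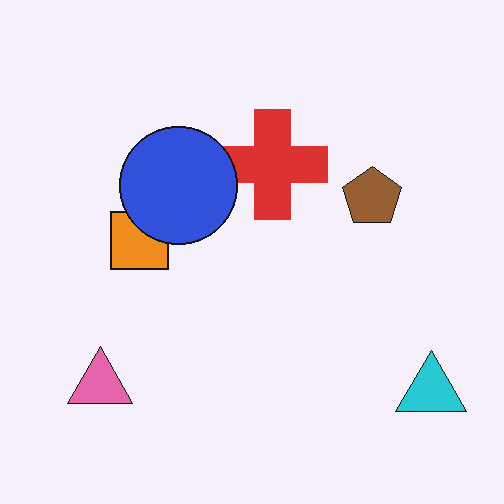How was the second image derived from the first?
The image was overlaid with an additional blue circle.

A blue circle appears in the second image that is absent from the first.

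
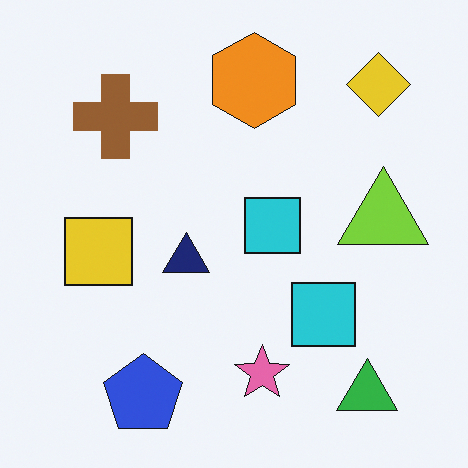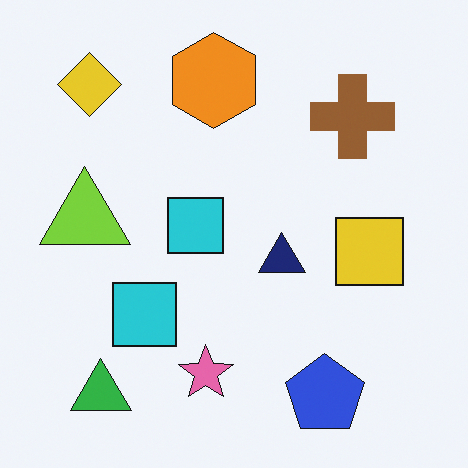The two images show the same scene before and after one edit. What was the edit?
This is the original image flipped horizontally (left ↔ right).

The lime triangle is in the right of the first image and the left of the second — shapes on opposite sides of the vertical midline have swapped in a mirror flip.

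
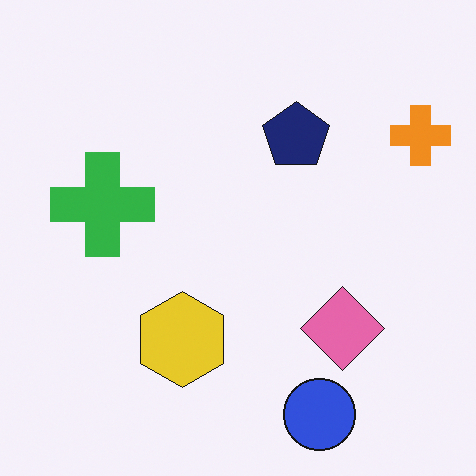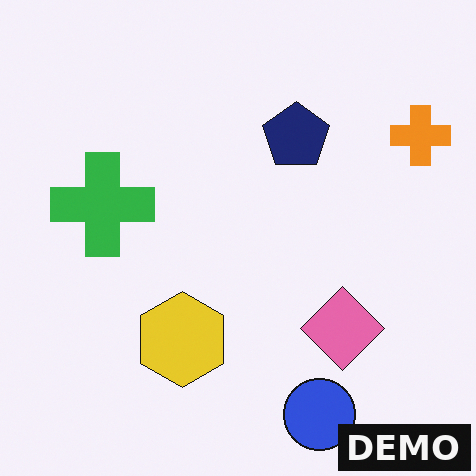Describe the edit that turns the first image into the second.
It was watermarked with the text "DEMO" in the lower-right corner.

A dark label reading "DEMO" appears in the lower-right corner.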